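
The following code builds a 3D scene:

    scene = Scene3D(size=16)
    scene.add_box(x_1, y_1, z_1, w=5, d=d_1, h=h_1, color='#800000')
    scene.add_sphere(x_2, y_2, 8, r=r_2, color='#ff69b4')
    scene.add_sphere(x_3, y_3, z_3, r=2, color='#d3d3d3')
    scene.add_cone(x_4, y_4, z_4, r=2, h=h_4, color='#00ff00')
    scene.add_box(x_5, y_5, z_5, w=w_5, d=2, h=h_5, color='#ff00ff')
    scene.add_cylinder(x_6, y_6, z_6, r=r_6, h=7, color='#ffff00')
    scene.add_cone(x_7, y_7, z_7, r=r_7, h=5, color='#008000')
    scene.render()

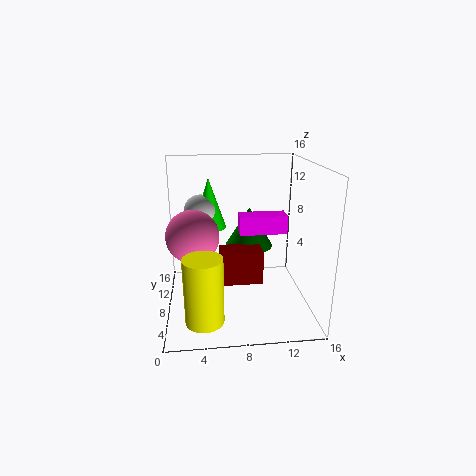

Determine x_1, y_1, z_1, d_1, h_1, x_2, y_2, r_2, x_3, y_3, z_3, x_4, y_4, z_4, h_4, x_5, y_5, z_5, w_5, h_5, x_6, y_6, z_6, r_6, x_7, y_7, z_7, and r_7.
x_1 = 6
y_1 = 8
z_1 = 2
d_1 = 3
h_1 = 4
x_2 = 3
y_2 = 9
r_2 = 3
x_3 = 4
y_3 = 12
z_3 = 10
x_4 = 5
y_4 = 12
z_4 = 8
h_4 = 6
x_5 = 8
y_5 = 6
z_5 = 9
w_5 = 5
h_5 = 2
x_6 = 4
y_6 = 3
z_6 = 1
r_6 = 2
x_7 = 10
y_7 = 13
z_7 = 5
r_7 = 3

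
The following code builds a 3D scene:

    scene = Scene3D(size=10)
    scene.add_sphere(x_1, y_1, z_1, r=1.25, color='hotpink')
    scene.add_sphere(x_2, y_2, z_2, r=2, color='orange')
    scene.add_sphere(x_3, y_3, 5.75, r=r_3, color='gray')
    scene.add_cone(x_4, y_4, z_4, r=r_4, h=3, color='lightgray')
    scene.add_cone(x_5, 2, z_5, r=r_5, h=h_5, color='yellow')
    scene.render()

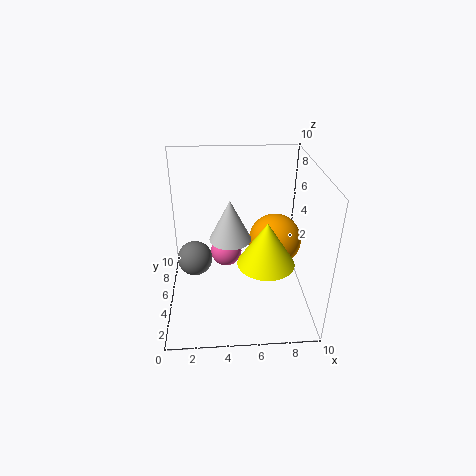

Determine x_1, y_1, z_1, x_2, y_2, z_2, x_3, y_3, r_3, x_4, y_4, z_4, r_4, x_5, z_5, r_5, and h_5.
x_1 = 4.25
y_1 = 8
z_1 = 2
x_2 = 8
y_2 = 7
z_2 = 3.5
x_3 = 2.25
y_3 = 1.75
r_3 = 1
x_4 = 4.5
y_4 = 5.75
z_4 = 4.5
r_4 = 1.5
x_5 = 6.5
z_5 = 5
r_5 = 1.75
h_5 = 2.75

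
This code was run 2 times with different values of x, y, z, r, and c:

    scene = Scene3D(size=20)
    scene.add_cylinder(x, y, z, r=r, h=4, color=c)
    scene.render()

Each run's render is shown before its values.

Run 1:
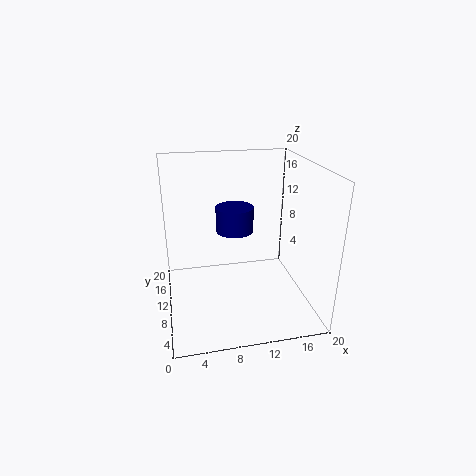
x = 11, y = 17, z = 8, r = 3, c = 'navy'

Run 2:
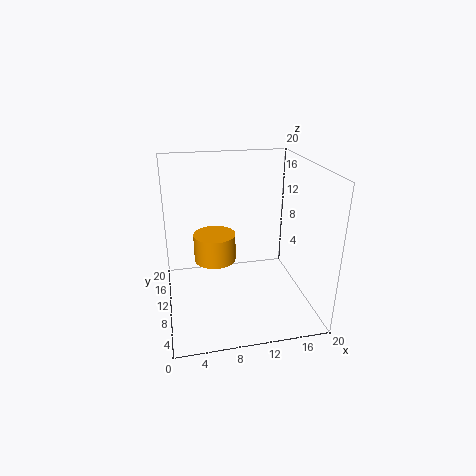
x = 7, y = 12, z = 6, r = 3, c = 'orange'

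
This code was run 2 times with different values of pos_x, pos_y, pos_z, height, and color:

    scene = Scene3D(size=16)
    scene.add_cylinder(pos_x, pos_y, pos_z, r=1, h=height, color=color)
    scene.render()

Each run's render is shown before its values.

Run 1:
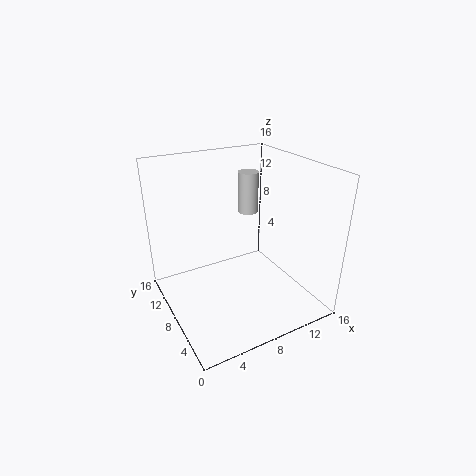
pos_x = 8
pos_y = 6
pos_z = 12
height = 4
color = 'lightgray'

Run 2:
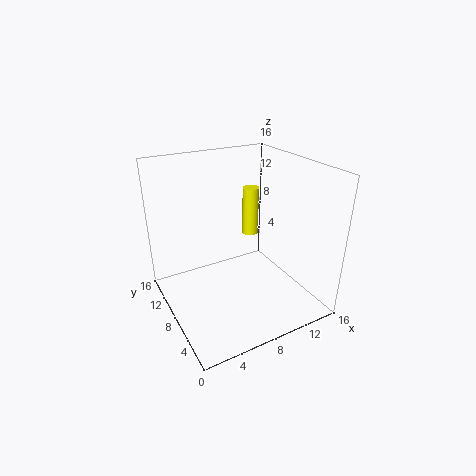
pos_x = 12
pos_y = 12
pos_z = 6
height = 6
color = 'yellow'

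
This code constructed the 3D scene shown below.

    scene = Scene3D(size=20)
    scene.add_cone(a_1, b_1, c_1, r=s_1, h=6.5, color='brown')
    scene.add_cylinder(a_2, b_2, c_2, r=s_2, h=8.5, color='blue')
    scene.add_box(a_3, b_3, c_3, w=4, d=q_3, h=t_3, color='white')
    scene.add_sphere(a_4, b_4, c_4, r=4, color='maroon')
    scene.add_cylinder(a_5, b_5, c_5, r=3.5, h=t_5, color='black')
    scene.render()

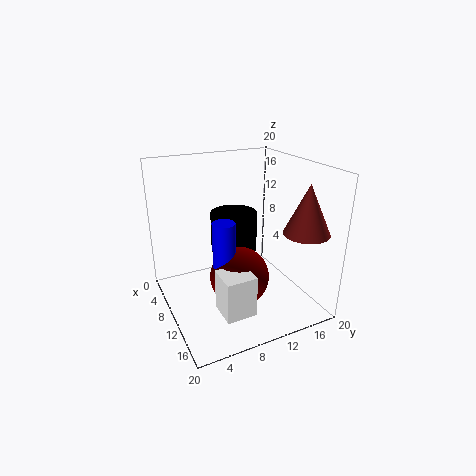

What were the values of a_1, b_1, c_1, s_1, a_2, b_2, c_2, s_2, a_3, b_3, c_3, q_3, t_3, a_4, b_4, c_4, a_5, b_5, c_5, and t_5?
a_1 = 16.5, b_1 = 16.5, c_1 = 12, s_1 = 3, a_2 = 12, b_2 = 7, c_2 = 5, s_2 = 1.5, a_3 = 13.5, b_3 = 5, c_3 = 2.5, q_3 = 4, t_3 = 5.5, a_4 = 12.5, b_4 = 9, c_4 = 5.5, a_5 = 5.5, b_5 = 11.5, c_5 = 6, t_5 = 6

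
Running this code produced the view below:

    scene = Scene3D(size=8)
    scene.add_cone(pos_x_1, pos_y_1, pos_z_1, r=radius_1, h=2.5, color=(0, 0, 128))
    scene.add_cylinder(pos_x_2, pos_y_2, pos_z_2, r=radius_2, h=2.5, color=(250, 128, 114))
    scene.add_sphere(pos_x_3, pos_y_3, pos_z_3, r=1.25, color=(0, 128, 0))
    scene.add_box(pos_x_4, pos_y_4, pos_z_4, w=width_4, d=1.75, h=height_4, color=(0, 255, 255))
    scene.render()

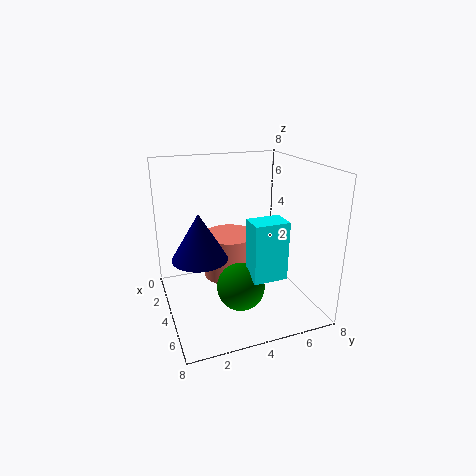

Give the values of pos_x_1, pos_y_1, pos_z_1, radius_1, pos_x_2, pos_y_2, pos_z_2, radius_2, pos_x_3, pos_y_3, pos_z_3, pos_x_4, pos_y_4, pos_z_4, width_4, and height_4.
pos_x_1 = 4.25, pos_y_1 = 1.75, pos_z_1 = 3.25, radius_1 = 1.5, pos_x_2 = 3.25, pos_y_2 = 3.75, pos_z_2 = 1.5, radius_2 = 1.5, pos_x_3 = 5.75, pos_y_3 = 3.5, pos_z_3 = 2, pos_x_4 = 5.75, pos_y_4 = 3.75, pos_z_4 = 2.75, width_4 = 1.25, height_4 = 3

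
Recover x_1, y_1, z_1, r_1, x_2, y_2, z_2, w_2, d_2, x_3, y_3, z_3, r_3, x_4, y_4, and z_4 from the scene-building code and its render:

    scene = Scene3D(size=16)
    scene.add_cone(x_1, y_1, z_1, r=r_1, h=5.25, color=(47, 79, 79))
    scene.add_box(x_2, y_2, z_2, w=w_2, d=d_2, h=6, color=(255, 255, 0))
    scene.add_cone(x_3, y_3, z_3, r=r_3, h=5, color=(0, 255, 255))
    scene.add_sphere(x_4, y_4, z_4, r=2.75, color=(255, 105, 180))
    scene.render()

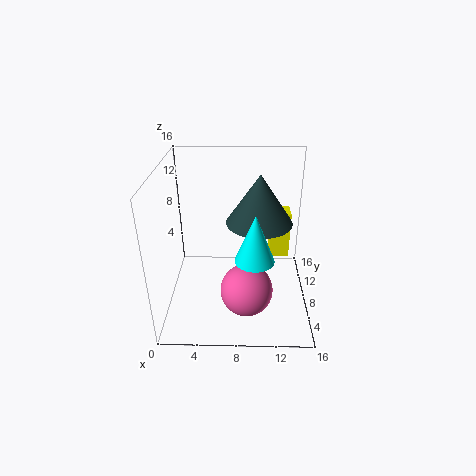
x_1 = 10.25; y_1 = 7.5; z_1 = 10.25; r_1 = 3.5; x_2 = 12; y_2 = 12.75; z_2 = 2.5; w_2 = 2.5; d_2 = 2.75; x_3 = 9.75; y_3 = 4; z_3 = 7.75; r_3 = 2; x_4 = 9; y_4 = 4; z_4 = 4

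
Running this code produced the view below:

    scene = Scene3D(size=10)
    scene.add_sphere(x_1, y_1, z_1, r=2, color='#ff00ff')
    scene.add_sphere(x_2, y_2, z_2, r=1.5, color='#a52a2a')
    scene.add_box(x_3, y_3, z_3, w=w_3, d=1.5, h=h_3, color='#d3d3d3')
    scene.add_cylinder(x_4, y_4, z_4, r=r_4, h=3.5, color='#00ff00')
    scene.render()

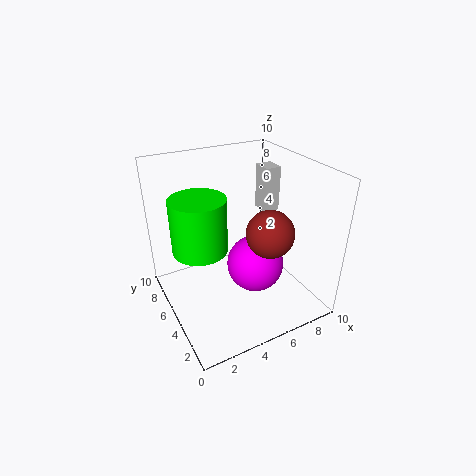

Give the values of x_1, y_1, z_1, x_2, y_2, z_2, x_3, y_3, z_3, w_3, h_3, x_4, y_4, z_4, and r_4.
x_1 = 6, y_1 = 4.25, z_1 = 3, x_2 = 5.75, y_2 = 2.25, z_2 = 6.5, x_3 = 8.5, y_3 = 7, z_3 = 5.25, w_3 = 1.25, h_3 = 3.5, x_4 = 2, y_4 = 4.5, z_4 = 5.25, r_4 = 1.75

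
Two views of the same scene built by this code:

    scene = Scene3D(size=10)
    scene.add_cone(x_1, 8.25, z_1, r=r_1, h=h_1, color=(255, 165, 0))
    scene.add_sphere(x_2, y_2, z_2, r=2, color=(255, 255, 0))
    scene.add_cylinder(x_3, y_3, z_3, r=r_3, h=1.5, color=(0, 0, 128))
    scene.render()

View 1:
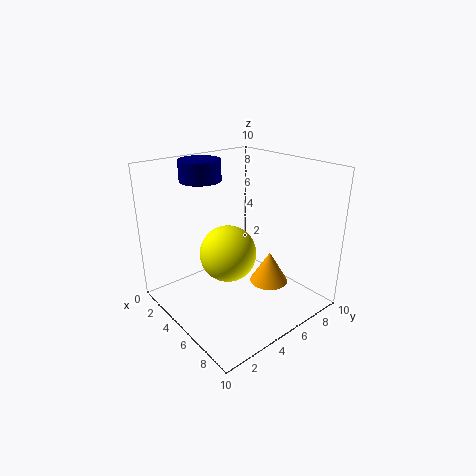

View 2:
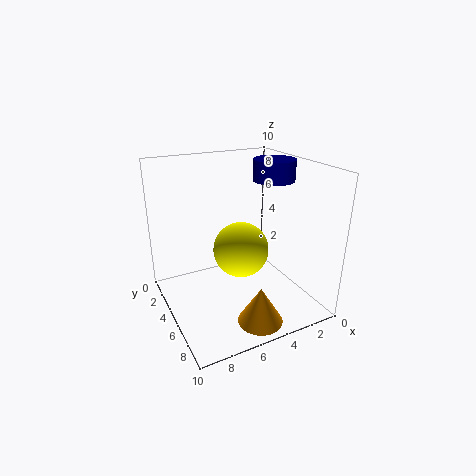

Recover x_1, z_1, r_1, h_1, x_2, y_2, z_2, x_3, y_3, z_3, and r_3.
x_1 = 5, z_1 = 0.25, r_1 = 1.5, h_1 = 2.5, x_2 = 4.5, y_2 = 4.5, z_2 = 3.75, x_3 = 1.75, y_3 = 4.25, z_3 = 8.5, r_3 = 1.5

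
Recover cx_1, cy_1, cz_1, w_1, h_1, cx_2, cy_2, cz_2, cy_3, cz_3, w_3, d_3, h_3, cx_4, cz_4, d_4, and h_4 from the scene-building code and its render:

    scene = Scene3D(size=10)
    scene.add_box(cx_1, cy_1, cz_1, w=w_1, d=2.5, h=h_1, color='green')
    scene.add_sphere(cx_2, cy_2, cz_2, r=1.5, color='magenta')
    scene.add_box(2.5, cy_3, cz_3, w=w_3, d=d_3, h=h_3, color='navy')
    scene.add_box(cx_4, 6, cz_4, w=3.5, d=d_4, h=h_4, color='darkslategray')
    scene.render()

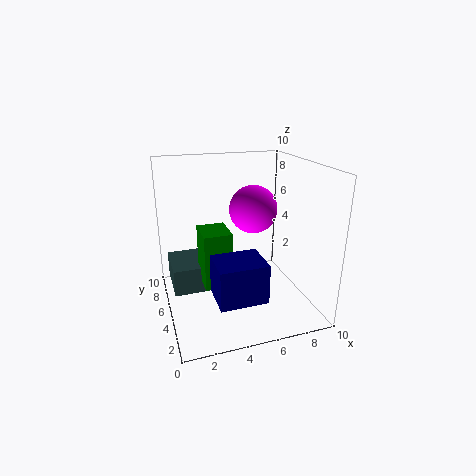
cx_1 = 2.5, cy_1 = 4.5, cz_1 = 1.5, w_1 = 2, h_1 = 4, cx_2 = 5.5, cy_2 = 3.5, cz_2 = 7.5, cy_3 = 0.5, cz_3 = 2.5, w_3 = 3, d_3 = 2.5, h_3 = 2.5, cx_4 = 0.5, cz_4 = 0.5, d_4 = 3.5, h_4 = 2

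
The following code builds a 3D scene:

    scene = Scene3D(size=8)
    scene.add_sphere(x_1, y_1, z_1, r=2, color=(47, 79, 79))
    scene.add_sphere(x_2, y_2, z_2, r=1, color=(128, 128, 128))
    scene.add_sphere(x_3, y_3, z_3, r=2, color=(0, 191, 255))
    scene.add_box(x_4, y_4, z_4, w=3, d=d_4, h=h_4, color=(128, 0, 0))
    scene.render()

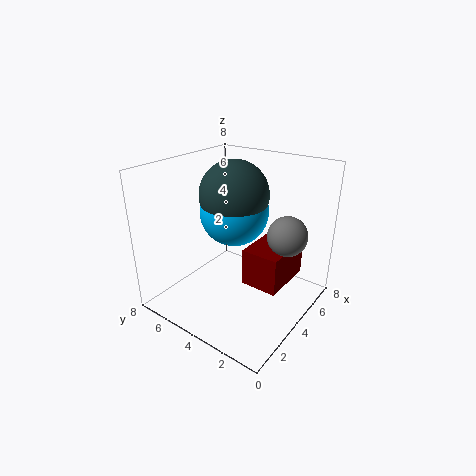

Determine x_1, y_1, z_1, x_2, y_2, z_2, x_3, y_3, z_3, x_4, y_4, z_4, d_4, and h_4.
x_1 = 5; y_1 = 5; z_1 = 6; x_2 = 4; y_2 = 1; z_2 = 5; x_3 = 5; y_3 = 5; z_3 = 5; x_4 = 3; y_4 = 1; z_4 = 2; d_4 = 2; h_4 = 2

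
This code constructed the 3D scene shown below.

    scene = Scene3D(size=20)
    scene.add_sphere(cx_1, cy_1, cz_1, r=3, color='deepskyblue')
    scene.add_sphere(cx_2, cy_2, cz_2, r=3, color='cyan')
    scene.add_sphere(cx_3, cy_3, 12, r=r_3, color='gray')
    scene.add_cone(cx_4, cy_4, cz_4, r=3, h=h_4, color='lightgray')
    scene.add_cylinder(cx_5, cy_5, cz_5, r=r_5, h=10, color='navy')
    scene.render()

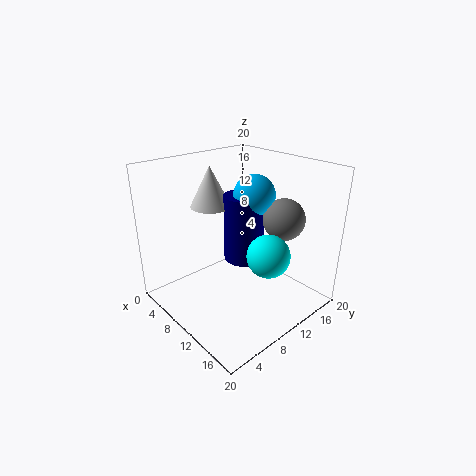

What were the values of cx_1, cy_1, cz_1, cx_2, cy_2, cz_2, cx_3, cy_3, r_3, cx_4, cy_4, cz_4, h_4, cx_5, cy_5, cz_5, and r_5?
cx_1 = 9
cy_1 = 14
cz_1 = 15
cx_2 = 14
cy_2 = 12
cz_2 = 8
cx_3 = 13
cy_3 = 16
r_3 = 3
cx_4 = 4
cy_4 = 10
cz_4 = 13
h_4 = 6
cx_5 = 8
cy_5 = 13
cz_5 = 5
r_5 = 3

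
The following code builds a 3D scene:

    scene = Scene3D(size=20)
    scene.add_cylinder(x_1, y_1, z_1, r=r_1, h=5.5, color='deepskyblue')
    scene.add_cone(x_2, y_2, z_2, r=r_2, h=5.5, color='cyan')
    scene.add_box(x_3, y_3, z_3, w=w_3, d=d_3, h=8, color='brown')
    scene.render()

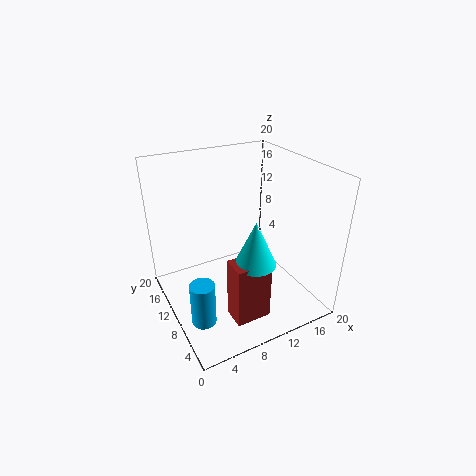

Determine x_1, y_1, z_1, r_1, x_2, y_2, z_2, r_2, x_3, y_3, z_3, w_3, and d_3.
x_1 = 2, y_1 = 4, z_1 = 3.5, r_1 = 1.5, x_2 = 8.5, y_2 = 3, z_2 = 10.5, r_2 = 2.5, x_3 = 5.5, y_3 = 1.5, z_3 = 3, w_3 = 4.5, d_3 = 3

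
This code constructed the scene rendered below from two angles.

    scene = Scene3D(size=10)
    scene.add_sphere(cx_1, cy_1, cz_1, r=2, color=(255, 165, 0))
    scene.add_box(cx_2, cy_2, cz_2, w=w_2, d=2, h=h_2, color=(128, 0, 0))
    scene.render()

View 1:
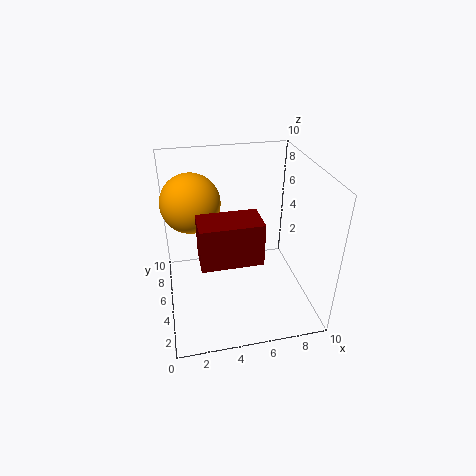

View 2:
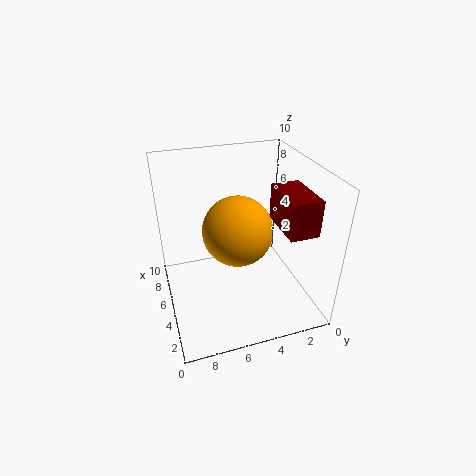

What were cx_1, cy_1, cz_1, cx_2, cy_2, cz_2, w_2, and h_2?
cx_1 = 2; cy_1 = 6; cz_1 = 7.5; cx_2 = 2; cy_2 = 0.5; cz_2 = 6; w_2 = 3.5; h_2 = 2.5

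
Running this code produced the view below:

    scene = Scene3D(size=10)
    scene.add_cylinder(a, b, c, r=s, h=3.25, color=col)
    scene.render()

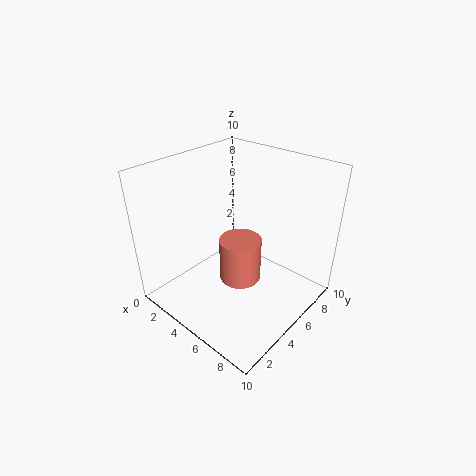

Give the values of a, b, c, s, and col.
a = 5, b = 5.25, c = 1.5, s = 1.5, col = 'salmon'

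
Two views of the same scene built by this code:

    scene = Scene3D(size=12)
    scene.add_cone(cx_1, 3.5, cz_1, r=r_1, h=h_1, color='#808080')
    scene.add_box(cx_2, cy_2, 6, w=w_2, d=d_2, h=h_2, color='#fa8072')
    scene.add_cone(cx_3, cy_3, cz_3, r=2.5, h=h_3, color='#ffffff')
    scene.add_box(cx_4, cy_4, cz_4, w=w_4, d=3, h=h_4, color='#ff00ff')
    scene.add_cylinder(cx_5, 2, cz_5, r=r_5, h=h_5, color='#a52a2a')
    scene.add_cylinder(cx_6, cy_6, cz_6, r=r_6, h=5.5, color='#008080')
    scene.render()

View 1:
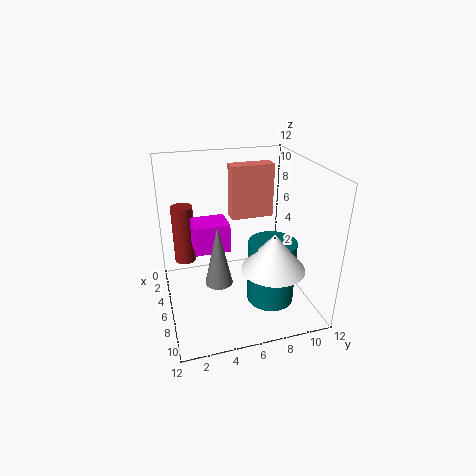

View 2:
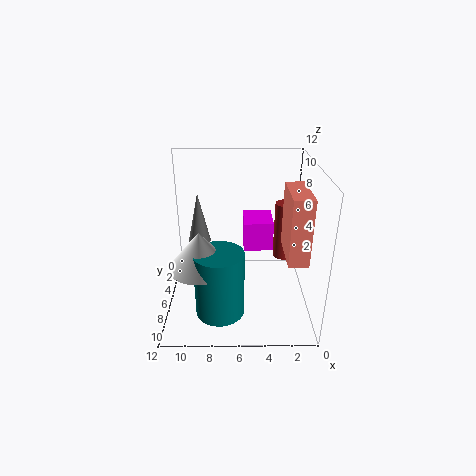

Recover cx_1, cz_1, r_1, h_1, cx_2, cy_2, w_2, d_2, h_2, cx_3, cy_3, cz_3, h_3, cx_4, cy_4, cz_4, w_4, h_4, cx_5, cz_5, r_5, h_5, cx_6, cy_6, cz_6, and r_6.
cx_1 = 9.5; cz_1 = 4.5; r_1 = 1; h_1 = 4.5; cx_2 = 1; cy_2 = 6.5; w_2 = 1.5; d_2 = 4; h_2 = 5; cx_3 = 9; cy_3 = 8; cz_3 = 4.5; h_3 = 3; cx_4 = 3; cy_4 = 2.5; cz_4 = 4.5; w_4 = 2.5; h_4 = 2.5; cx_5 = 1.5; cz_5 = 2; r_5 = 1; h_5 = 5.5; cx_6 = 7.5; cy_6 = 8.5; cz_6 = 0.5; r_6 = 2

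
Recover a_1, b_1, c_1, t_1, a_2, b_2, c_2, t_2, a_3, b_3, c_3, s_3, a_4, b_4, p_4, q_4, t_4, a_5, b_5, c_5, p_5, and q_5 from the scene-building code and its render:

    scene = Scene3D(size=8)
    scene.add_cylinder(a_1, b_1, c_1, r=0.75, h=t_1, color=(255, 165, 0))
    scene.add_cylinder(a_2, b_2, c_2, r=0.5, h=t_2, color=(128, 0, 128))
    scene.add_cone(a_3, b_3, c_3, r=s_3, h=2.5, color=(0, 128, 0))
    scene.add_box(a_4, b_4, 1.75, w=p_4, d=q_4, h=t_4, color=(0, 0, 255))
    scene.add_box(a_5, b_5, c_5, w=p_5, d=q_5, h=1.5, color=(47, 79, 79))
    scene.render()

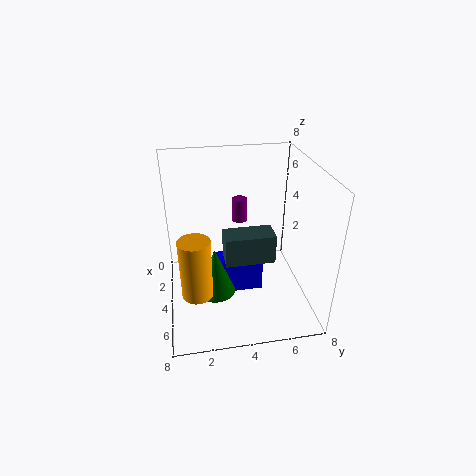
a_1 = 6.75; b_1 = 1.5; c_1 = 2.75; t_1 = 3; a_2 = 0.5; b_2 = 4.75; c_2 = 3.25; t_2 = 1.5; a_3 = 5.75; b_3 = 2.5; c_3 = 2; s_3 = 1; a_4 = 4.75; b_4 = 2.5; p_4 = 1; q_4 = 2.5; t_4 = 2; a_5 = 5; b_5 = 3; c_5 = 3.75; p_5 = 1.25; q_5 = 2.5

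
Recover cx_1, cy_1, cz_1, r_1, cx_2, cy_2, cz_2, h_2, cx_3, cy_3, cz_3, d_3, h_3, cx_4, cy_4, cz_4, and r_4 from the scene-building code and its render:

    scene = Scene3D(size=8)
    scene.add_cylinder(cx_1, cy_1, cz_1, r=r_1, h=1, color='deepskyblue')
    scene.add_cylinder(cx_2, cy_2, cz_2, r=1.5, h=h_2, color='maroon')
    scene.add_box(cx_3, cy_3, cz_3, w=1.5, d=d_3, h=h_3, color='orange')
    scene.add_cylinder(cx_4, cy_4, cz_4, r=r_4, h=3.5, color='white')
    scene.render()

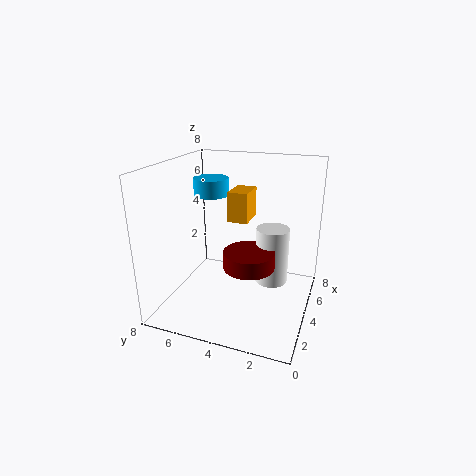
cx_1 = 5; cy_1 = 6; cz_1 = 6; r_1 = 1; cx_2 = 4.5; cy_2 = 3.5; cz_2 = 2; h_2 = 1; cx_3 = 2.5; cy_3 = 3; cz_3 = 5.5; d_3 = 1; h_3 = 1.5; cx_4 = 6; cy_4 = 2.5; cz_4 = 0.5; r_4 = 1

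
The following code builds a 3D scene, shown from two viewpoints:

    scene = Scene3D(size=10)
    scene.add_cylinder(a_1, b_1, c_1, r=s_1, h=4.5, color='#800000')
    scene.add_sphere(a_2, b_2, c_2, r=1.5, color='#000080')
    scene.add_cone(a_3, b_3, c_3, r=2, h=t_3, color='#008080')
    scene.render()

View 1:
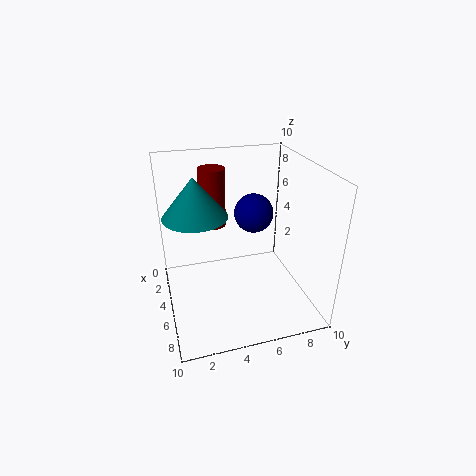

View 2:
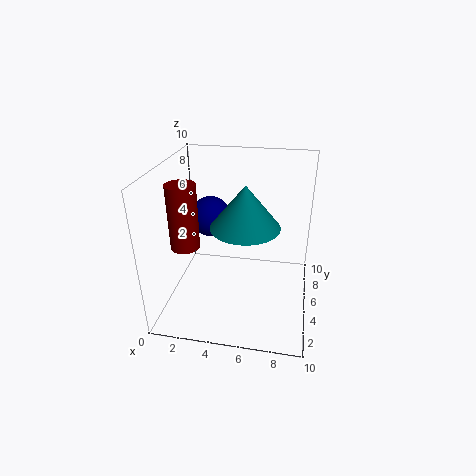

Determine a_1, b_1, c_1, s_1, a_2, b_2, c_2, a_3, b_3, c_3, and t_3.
a_1 = 1.5; b_1 = 4; c_1 = 4.5; s_1 = 1; a_2 = 2.5; b_2 = 7; c_2 = 5.5; a_3 = 6; b_3 = 2; c_3 = 7.5; t_3 = 2.5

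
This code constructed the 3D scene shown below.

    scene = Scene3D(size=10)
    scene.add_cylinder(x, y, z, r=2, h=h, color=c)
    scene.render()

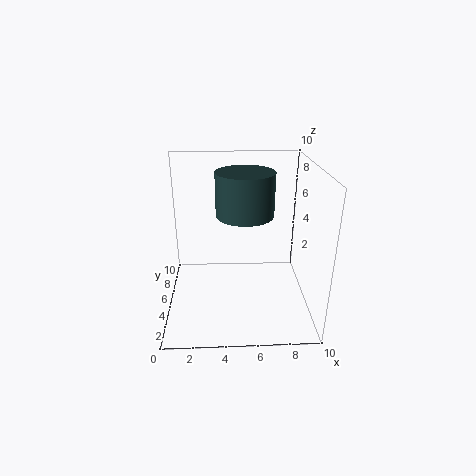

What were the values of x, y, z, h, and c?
x = 5.5; y = 5.5; z = 6.5; h = 3; c = 'darkslategray'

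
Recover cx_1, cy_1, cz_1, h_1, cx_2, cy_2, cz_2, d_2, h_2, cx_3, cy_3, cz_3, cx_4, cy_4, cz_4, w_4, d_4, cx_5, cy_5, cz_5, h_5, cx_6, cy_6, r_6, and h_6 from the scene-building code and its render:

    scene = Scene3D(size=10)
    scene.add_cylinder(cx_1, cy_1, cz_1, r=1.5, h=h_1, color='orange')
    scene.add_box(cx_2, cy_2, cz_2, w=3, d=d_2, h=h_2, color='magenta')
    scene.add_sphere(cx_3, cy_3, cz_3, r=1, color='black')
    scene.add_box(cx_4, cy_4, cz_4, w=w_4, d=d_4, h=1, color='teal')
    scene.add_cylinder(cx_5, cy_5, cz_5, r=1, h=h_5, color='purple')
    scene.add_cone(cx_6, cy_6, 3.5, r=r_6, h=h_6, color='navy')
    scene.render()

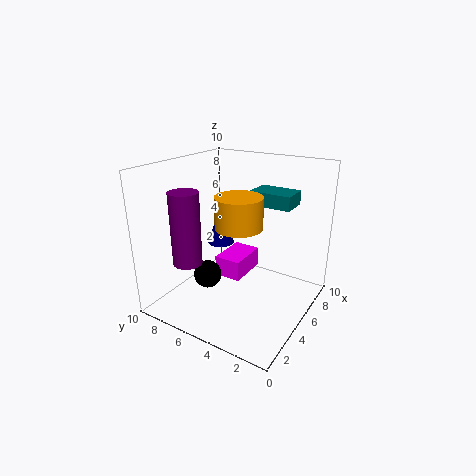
cx_1 = 3.5; cy_1 = 4; cz_1 = 6.5; h_1 = 2; cx_2 = 5; cy_2 = 5; cz_2 = 1.5; d_2 = 2; h_2 = 1.5; cx_3 = 4; cy_3 = 7; cz_3 = 2; cx_4 = 6.5; cy_4 = 2; cz_4 = 7; w_4 = 2; d_4 = 3; cx_5 = 2.5; cy_5 = 7.5; cz_5 = 3.5; h_5 = 5; cx_6 = 6.5; cy_6 = 7.5; r_6 = 1; h_6 = 3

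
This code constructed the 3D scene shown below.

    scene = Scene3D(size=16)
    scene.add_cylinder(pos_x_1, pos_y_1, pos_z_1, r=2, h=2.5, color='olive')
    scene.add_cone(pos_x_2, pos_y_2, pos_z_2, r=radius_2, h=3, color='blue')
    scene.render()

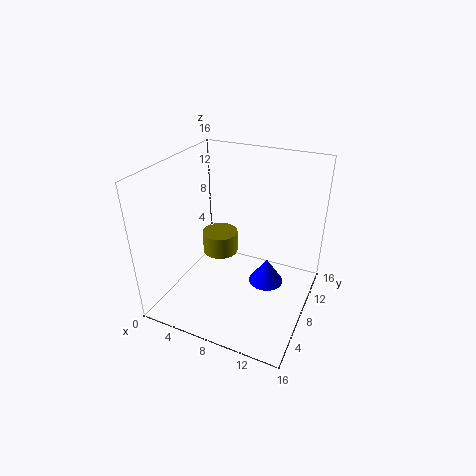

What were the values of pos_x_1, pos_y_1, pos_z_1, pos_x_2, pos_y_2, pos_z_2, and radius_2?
pos_x_1 = 5.5
pos_y_1 = 8.5
pos_z_1 = 5.5
pos_x_2 = 11
pos_y_2 = 9.5
pos_z_2 = 2
radius_2 = 2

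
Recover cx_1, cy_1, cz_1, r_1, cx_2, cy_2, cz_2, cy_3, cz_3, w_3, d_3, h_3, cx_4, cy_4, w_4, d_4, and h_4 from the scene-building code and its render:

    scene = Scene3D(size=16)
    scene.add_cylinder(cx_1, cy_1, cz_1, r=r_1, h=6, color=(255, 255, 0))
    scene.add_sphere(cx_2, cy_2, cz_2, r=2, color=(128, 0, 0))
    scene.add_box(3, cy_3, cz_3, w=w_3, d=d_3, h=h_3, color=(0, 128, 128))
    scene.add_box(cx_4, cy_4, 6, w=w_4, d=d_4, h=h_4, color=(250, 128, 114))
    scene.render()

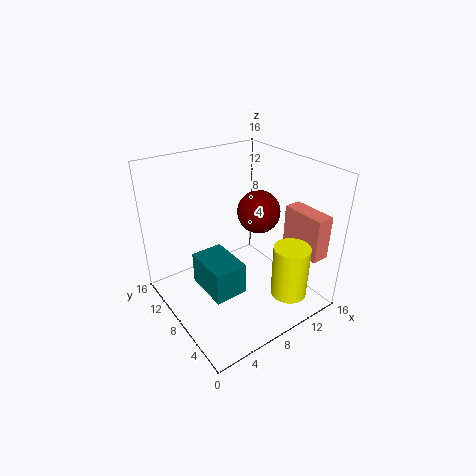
cx_1 = 11.5
cy_1 = 3
cz_1 = 2
r_1 = 2
cx_2 = 7.5
cy_2 = 4
cz_2 = 13
cy_3 = 4.5
cz_3 = 3.5
w_3 = 3.5
d_3 = 5
h_3 = 3.5
cx_4 = 13.5
cy_4 = 1.5
w_4 = 2
d_4 = 5
h_4 = 5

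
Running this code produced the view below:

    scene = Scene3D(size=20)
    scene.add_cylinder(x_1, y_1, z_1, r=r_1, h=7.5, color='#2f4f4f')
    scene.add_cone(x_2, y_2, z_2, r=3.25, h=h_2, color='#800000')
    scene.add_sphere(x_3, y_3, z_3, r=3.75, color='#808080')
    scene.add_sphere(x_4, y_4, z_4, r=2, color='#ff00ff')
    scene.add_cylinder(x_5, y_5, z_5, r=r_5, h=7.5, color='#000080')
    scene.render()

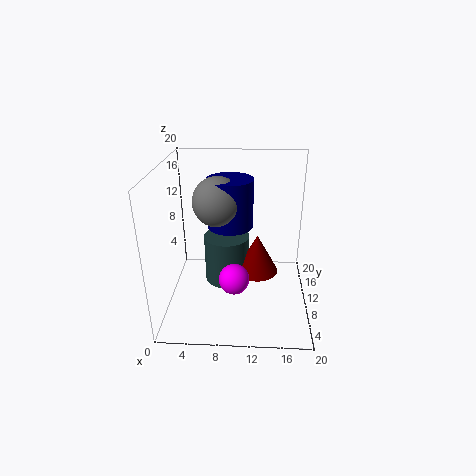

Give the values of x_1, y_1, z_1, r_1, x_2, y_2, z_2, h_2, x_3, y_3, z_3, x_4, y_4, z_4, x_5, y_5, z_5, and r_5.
x_1 = 8, y_1 = 14.5, z_1 = 0.5, r_1 = 3.5, x_2 = 12.75, y_2 = 13.25, z_2 = 2.75, h_2 = 6, x_3 = 6.75, y_3 = 14.5, z_3 = 13.5, x_4 = 9.75, y_4 = 5.5, z_4 = 6.25, x_5 = 8.5, y_5 = 15.5, z_5 = 9.25, r_5 = 3.5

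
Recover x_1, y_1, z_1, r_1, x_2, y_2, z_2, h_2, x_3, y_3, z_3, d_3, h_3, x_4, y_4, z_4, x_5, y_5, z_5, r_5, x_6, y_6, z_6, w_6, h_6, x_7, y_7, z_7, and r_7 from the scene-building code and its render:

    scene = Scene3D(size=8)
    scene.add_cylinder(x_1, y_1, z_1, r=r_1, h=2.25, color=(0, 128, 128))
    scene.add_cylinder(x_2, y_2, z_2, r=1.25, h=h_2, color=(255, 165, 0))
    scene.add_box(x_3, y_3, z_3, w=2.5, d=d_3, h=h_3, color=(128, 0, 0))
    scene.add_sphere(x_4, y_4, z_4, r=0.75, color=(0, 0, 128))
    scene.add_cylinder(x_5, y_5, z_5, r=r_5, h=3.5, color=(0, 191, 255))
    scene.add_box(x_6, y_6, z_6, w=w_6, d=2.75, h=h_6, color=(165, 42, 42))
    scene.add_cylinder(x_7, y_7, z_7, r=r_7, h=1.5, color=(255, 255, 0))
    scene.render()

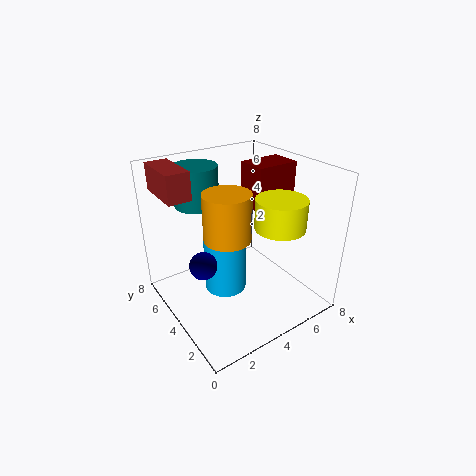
x_1 = 2.75, y_1 = 6.25, z_1 = 5.5, r_1 = 1.25, x_2 = 3, y_2 = 3.5, z_2 = 4.5, h_2 = 2.5, x_3 = 5.25, y_3 = 3.75, z_3 = 5.25, d_3 = 1.75, h_3 = 2.5, x_4 = 1.75, y_4 = 4, z_4 = 3, x_5 = 3.75, y_5 = 5, z_5 = 0.25, r_5 = 1.25, x_6 = 0.5, y_6 = 4.75, z_6 = 6.5, w_6 = 1.25, h_6 = 1.5, x_7 = 4.75, y_7 = 1.5, z_7 = 5.5, r_7 = 1.25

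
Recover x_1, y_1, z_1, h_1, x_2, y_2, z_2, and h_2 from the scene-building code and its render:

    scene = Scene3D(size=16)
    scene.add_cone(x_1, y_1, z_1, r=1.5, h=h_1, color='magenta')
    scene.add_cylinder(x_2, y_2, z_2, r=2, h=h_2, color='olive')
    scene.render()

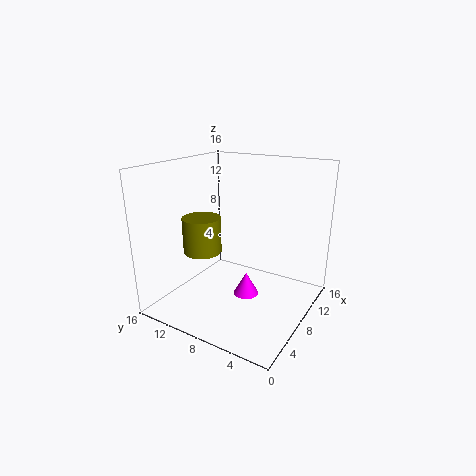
x_1 = 9.5
y_1 = 7.75
z_1 = 0.25
h_1 = 2.75
x_2 = 4.5
y_2 = 10.25
z_2 = 7.25
h_2 = 3.75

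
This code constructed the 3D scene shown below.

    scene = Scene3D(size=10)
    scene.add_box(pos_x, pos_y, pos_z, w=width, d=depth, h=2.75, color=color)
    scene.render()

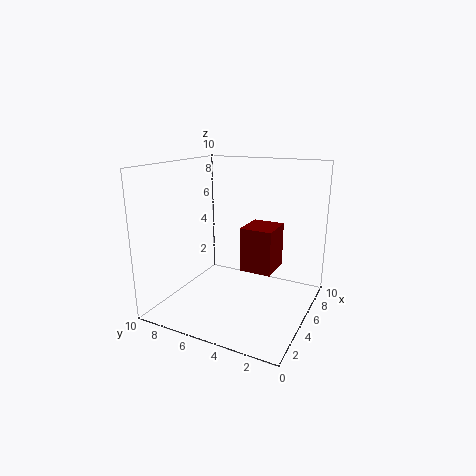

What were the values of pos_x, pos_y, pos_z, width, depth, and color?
pos_x = 2.75
pos_y = 1.75
pos_z = 3.75
width = 2.25
depth = 2
color = 'maroon'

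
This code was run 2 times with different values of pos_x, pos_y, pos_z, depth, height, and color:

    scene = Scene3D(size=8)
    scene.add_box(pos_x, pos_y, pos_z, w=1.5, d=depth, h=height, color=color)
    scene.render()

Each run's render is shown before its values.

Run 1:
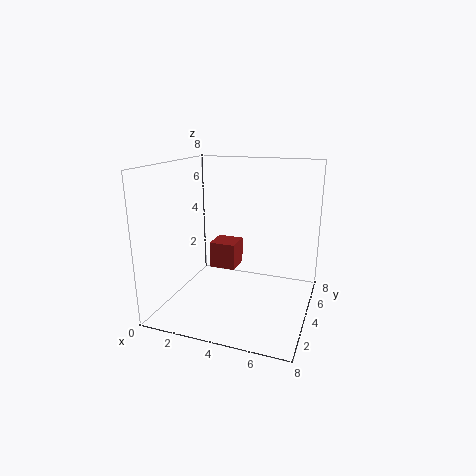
pos_x = 2.25, pos_y = 4, pos_z = 2, depth = 1.5, height = 1.5, color = 'brown'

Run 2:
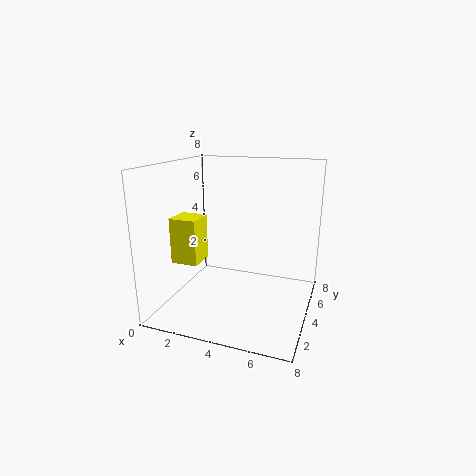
pos_x = 0.75, pos_y = 2.25, pos_z = 2.75, depth = 1.5, height = 2.5, color = 'yellow'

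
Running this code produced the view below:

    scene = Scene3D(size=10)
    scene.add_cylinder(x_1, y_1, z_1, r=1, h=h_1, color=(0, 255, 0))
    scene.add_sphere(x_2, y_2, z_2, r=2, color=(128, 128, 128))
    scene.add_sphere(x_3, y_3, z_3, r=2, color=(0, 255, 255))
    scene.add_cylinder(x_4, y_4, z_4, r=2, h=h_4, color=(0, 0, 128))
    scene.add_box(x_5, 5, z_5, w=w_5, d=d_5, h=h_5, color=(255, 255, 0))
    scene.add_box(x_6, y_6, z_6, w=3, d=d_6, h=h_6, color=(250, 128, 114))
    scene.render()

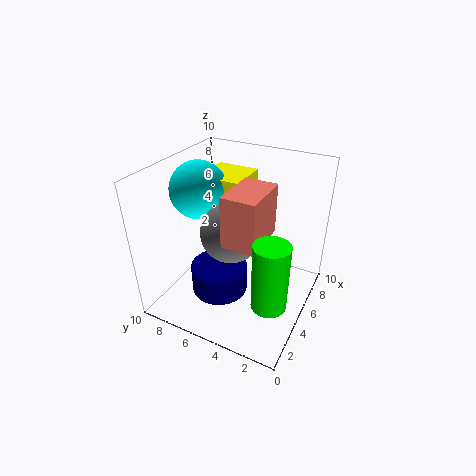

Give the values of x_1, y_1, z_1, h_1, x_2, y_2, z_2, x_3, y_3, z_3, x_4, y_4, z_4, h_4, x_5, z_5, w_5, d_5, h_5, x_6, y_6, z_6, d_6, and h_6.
x_1 = 1
y_1 = 1
z_1 = 4
h_1 = 4
x_2 = 4
y_2 = 5
z_2 = 6
x_3 = 5
y_3 = 8
z_3 = 8
x_4 = 4
y_4 = 6
z_4 = 1
h_4 = 2
x_5 = 5
z_5 = 8
w_5 = 3
d_5 = 3
h_5 = 1
x_6 = 1
y_6 = 2
z_6 = 7
d_6 = 2
h_6 = 3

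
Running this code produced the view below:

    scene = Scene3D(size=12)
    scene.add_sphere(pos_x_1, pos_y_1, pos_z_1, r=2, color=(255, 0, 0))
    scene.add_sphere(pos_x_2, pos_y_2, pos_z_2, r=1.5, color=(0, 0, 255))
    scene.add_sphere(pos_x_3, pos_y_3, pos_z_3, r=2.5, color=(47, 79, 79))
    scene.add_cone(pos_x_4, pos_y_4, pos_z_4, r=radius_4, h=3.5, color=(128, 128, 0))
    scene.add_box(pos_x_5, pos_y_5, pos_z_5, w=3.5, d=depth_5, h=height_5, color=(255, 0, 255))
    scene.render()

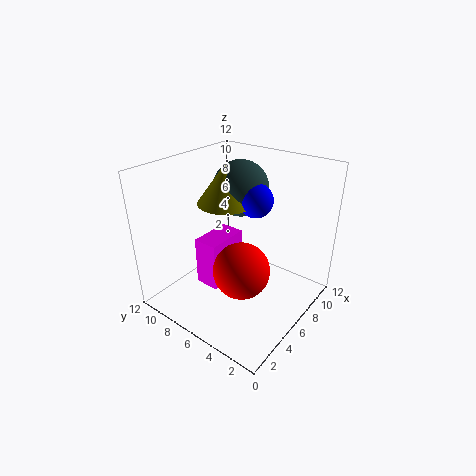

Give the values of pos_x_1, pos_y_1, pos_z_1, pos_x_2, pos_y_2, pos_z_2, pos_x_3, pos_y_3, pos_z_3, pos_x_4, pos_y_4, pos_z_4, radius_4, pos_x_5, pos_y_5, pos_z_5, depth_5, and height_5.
pos_x_1 = 2.5, pos_y_1 = 3, pos_z_1 = 6, pos_x_2 = 8.5, pos_y_2 = 6, pos_z_2 = 8.5, pos_x_3 = 9, pos_y_3 = 8, pos_z_3 = 9, pos_x_4 = 7.5, pos_y_4 = 8.5, pos_z_4 = 8, radius_4 = 2.5, pos_x_5 = 3, pos_y_5 = 6, pos_z_5 = 2.5, depth_5 = 2, height_5 = 4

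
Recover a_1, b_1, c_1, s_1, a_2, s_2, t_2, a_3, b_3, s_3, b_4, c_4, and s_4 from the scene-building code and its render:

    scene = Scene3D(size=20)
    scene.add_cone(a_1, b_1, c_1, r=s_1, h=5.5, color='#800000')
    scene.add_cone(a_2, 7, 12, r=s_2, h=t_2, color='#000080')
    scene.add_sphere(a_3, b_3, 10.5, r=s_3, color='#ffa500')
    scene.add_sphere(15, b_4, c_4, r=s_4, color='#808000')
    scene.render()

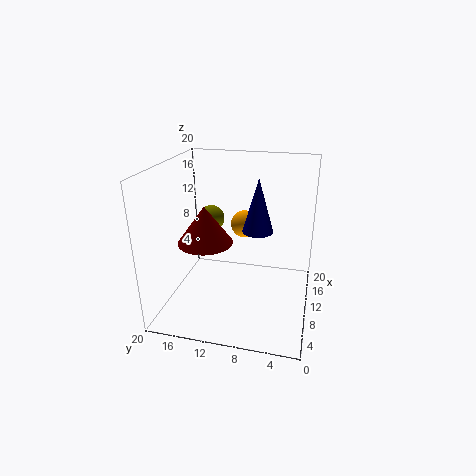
a_1 = 10.5; b_1 = 15; c_1 = 8.5; s_1 = 4; a_2 = 8.5; s_2 = 2; t_2 = 7; a_3 = 14; b_3 = 10; s_3 = 2; b_4 = 15.5; c_4 = 10.5; s_4 = 2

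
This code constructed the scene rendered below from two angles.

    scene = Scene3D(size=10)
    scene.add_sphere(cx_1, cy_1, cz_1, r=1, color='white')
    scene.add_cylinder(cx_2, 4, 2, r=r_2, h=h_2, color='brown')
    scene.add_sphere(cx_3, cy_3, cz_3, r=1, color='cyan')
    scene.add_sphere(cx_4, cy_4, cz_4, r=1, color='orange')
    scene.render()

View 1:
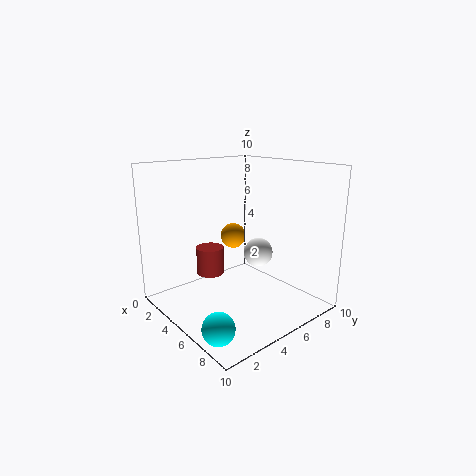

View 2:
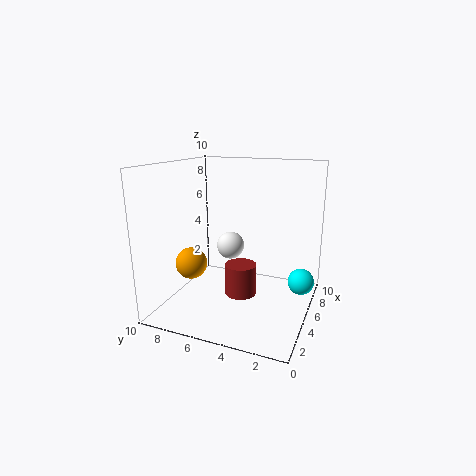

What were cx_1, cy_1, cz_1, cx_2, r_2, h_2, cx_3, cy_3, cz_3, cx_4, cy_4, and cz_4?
cx_1 = 6; cy_1 = 6; cz_1 = 4; cx_2 = 3; r_2 = 1; h_2 = 2; cx_3 = 8; cy_3 = 1; cz_3 = 1; cx_4 = 2; cy_4 = 7; cz_4 = 4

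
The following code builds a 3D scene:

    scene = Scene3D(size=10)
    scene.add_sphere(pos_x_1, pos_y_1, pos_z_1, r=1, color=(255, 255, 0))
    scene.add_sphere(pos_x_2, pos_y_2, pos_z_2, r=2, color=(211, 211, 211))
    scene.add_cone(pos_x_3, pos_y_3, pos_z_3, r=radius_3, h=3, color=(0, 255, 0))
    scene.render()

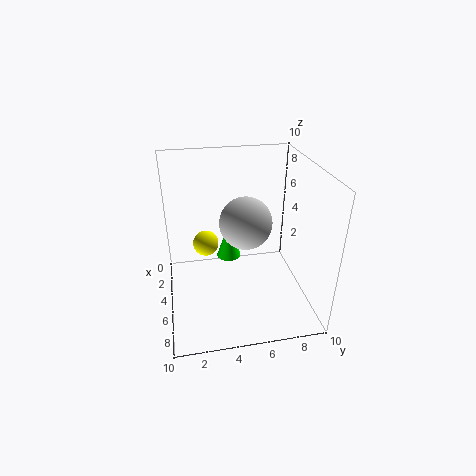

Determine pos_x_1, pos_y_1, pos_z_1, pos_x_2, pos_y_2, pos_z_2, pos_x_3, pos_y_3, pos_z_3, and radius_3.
pos_x_1 = 2, pos_y_1 = 3, pos_z_1 = 3, pos_x_2 = 3, pos_y_2 = 6, pos_z_2 = 5, pos_x_3 = 1, pos_y_3 = 5, pos_z_3 = 1, radius_3 = 1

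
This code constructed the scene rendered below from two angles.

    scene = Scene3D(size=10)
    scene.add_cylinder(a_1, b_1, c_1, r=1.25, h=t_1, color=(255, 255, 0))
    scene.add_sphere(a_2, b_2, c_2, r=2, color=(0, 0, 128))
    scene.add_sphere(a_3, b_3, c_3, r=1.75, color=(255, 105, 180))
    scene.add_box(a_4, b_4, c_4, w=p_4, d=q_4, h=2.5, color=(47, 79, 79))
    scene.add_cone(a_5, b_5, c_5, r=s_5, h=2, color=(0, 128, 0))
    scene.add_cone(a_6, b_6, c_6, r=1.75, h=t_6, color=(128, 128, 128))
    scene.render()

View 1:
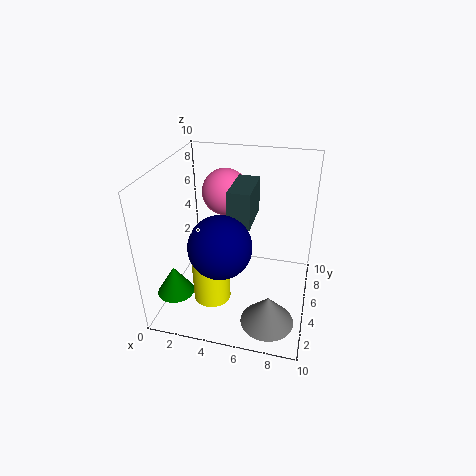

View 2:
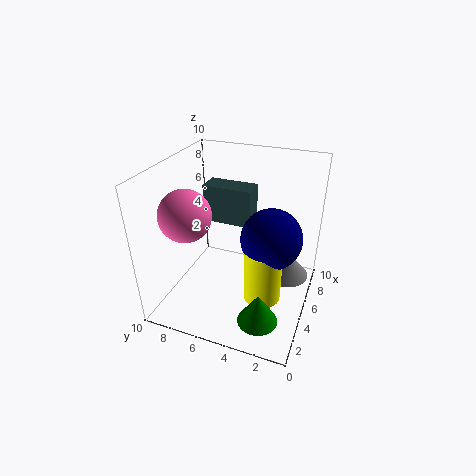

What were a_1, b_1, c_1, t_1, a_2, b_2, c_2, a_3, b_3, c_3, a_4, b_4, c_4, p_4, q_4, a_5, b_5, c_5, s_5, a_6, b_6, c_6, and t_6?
a_1 = 3.75; b_1 = 2.75; c_1 = 1.5; t_1 = 3.75; a_2 = 4.5; b_2 = 2.5; c_2 = 5.75; a_3 = 3.25; b_3 = 8; c_3 = 7; a_4 = 4.5; b_4 = 4; c_4 = 6.25; p_4 = 1.5; q_4 = 3.25; a_5 = 1.25; b_5 = 2.25; c_5 = 1.75; s_5 = 1.25; a_6 = 7.75; b_6 = 2; c_6 = 0.75; t_6 = 2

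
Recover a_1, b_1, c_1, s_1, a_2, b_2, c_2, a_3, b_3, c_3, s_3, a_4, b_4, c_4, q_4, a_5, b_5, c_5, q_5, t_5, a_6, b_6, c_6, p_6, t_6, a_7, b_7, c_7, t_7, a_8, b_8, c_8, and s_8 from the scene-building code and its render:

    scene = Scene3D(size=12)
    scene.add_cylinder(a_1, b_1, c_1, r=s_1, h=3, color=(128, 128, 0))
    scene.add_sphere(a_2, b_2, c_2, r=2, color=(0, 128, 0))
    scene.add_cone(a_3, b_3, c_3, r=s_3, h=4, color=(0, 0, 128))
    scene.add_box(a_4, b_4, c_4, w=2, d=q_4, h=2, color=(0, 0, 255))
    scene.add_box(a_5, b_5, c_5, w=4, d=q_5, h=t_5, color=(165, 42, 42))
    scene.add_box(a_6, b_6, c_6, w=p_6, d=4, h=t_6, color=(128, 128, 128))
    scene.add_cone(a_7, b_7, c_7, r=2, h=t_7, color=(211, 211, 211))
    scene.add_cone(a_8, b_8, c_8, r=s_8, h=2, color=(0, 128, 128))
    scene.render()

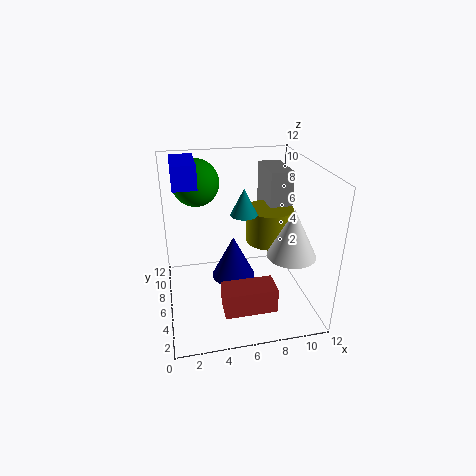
a_1 = 9
b_1 = 7
c_1 = 5
s_1 = 2
a_2 = 3
b_2 = 9
c_2 = 10
a_3 = 6
b_3 = 8
c_3 = 1
s_3 = 2
a_4 = 1
b_4 = 7
c_4 = 10
q_4 = 4
a_5 = 4
b_5 = 1
c_5 = 2
q_5 = 2
t_5 = 2
a_6 = 9
b_6 = 7
c_6 = 6
p_6 = 2
t_6 = 5
a_7 = 10
b_7 = 4
c_7 = 5
t_7 = 4
a_8 = 6
b_8 = 4
c_8 = 9
s_8 = 1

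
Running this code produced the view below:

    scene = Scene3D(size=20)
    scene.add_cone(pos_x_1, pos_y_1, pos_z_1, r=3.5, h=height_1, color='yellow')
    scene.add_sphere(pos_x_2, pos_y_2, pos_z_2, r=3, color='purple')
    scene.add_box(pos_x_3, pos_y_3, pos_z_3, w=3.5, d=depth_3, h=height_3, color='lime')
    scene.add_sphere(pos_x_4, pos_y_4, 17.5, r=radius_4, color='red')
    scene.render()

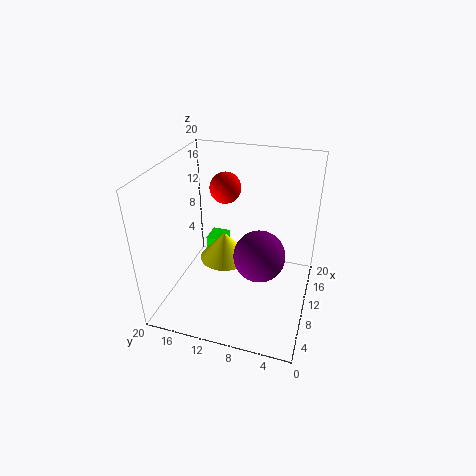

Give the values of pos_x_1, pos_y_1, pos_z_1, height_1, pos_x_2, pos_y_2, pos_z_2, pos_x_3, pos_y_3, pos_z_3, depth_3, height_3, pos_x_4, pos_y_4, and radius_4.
pos_x_1 = 10, pos_y_1 = 12, pos_z_1 = 6.5, height_1 = 4, pos_x_2 = 4, pos_y_2 = 5.5, pos_z_2 = 12, pos_x_3 = 16, pos_y_3 = 14.5, pos_z_3 = 1.5, depth_3 = 3, height_3 = 3.5, pos_x_4 = 9.5, pos_y_4 = 11.5, radius_4 = 2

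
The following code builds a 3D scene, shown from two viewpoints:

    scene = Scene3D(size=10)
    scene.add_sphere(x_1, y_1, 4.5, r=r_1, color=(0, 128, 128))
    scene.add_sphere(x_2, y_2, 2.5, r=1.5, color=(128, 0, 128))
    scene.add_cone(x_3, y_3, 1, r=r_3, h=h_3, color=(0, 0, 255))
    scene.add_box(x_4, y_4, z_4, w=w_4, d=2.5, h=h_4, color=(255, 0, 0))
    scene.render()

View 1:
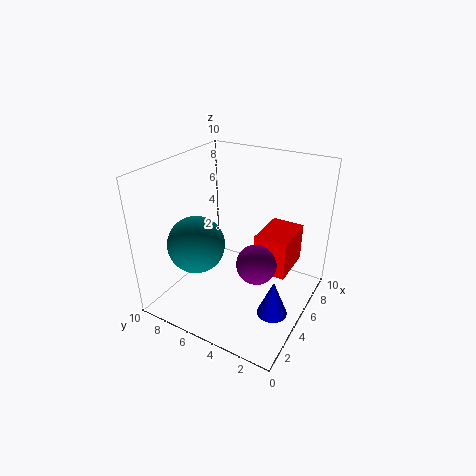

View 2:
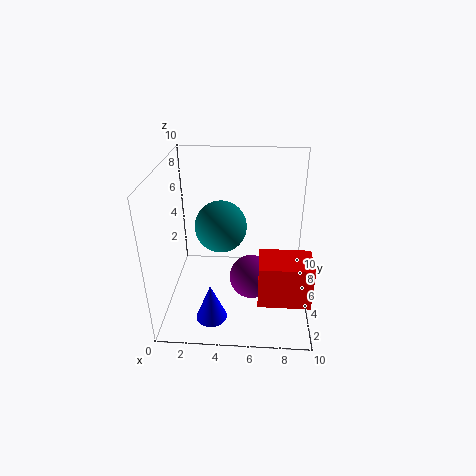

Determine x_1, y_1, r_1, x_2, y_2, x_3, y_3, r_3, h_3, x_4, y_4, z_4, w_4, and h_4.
x_1 = 3.5
y_1 = 7.5
r_1 = 2
x_2 = 6
y_2 = 4
x_3 = 3.5
y_3 = 1.5
r_3 = 1
h_3 = 2.5
x_4 = 6.5
y_4 = 2
z_4 = 1.5
w_4 = 3.5
h_4 = 3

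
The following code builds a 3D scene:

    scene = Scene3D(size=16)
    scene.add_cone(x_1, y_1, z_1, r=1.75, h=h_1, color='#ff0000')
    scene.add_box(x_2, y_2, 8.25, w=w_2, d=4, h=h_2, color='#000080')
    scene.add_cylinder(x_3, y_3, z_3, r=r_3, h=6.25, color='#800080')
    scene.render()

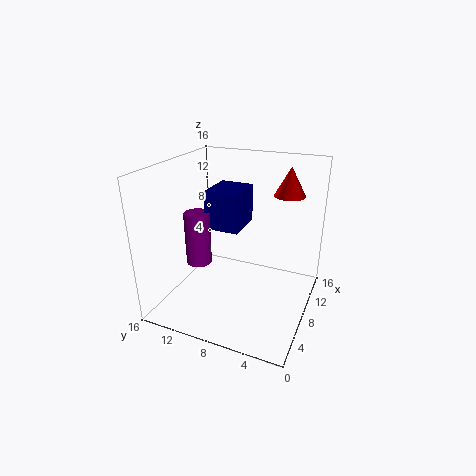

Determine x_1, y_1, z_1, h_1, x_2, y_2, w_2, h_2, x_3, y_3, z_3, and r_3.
x_1 = 12; y_1 = 3.5; z_1 = 12.25; h_1 = 3.25; x_2 = 8.25; y_2 = 8.25; w_2 = 4.75; h_2 = 4.5; x_3 = 7.75; y_3 = 13; z_3 = 4; r_3 = 1.5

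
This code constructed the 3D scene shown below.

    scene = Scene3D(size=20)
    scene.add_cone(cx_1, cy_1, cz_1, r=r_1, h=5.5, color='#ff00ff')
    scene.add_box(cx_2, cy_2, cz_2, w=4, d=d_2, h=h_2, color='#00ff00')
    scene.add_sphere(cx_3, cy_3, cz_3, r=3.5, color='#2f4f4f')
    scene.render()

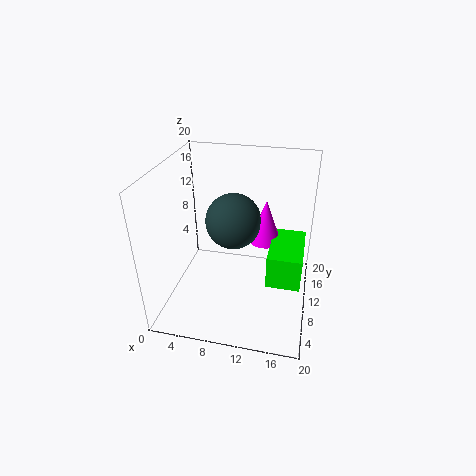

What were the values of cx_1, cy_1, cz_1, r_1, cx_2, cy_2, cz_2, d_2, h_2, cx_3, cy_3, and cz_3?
cx_1 = 14, cy_1 = 8, cz_1 = 11.5, r_1 = 2, cx_2 = 15, cy_2 = 2.5, cz_2 = 8.5, d_2 = 7, h_2 = 4, cx_3 = 10, cy_3 = 7.5, cz_3 = 14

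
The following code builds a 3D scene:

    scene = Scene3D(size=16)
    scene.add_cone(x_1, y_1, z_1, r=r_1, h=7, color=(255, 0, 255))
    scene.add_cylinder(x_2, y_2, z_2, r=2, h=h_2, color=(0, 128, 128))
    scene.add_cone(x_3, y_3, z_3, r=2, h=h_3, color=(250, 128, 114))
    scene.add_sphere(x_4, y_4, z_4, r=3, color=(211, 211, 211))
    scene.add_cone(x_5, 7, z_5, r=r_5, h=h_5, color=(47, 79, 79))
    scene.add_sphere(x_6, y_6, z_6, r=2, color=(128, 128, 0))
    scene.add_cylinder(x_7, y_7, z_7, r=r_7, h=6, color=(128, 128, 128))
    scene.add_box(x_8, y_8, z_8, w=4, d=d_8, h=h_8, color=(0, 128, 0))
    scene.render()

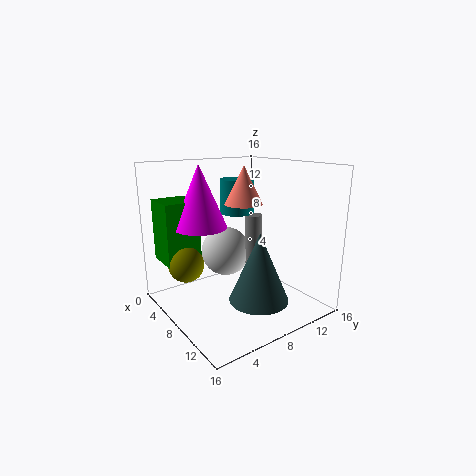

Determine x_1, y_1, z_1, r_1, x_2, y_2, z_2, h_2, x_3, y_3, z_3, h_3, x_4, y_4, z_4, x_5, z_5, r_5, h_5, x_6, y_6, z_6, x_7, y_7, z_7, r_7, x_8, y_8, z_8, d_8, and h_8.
x_1 = 5, y_1 = 5, z_1 = 9, r_1 = 3, x_2 = 5, y_2 = 10, z_2 = 10, h_2 = 4, x_3 = 9, y_3 = 8, z_3 = 12, h_3 = 4, x_4 = 4, y_4 = 9, z_4 = 5, x_5 = 13, z_5 = 3, r_5 = 3, h_5 = 7, x_6 = 5, y_6 = 3, z_6 = 5, x_7 = 7, y_7 = 11, z_7 = 4, r_7 = 1, x_8 = 1, y_8 = 1, z_8 = 5, d_8 = 4, h_8 = 7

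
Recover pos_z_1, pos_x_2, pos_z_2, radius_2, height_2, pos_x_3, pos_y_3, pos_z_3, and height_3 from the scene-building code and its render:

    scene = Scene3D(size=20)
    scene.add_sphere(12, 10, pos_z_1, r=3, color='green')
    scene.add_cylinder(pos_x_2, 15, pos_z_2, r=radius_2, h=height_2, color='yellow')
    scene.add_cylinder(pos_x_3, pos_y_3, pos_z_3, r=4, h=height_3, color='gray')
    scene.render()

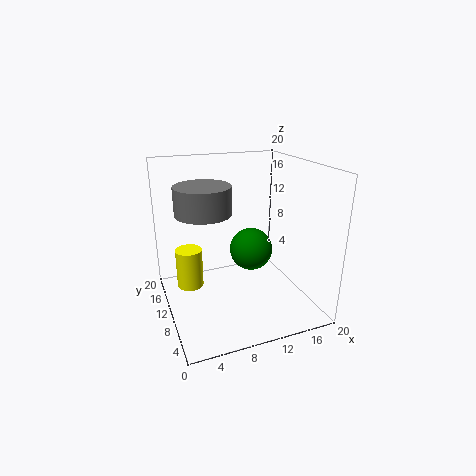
pos_z_1 = 8, pos_x_2 = 4, pos_z_2 = 1, radius_2 = 2, height_2 = 6, pos_x_3 = 6, pos_y_3 = 13, pos_z_3 = 13, height_3 = 4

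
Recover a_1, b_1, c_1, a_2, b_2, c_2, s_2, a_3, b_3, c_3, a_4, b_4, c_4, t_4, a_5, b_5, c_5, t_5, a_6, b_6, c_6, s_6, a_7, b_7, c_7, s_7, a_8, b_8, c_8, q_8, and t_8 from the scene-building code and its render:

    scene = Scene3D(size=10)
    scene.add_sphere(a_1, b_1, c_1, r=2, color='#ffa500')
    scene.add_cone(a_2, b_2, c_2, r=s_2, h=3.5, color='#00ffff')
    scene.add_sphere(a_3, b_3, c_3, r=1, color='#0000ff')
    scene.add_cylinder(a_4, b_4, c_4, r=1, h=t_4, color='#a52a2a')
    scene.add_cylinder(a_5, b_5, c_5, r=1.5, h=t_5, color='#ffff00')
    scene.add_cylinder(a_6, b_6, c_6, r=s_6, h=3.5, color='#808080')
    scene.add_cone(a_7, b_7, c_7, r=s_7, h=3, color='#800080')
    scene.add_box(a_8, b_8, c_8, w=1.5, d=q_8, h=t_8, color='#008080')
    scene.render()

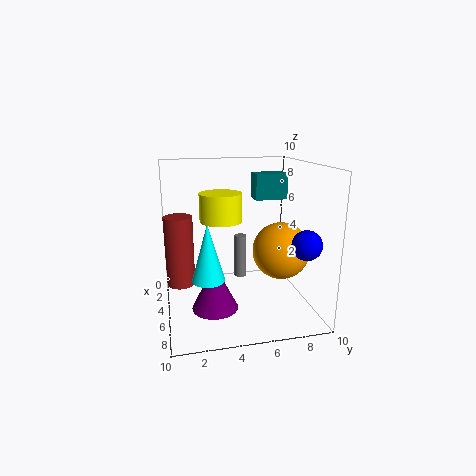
a_1 = 5.5; b_1 = 8; c_1 = 4; a_2 = 8; b_2 = 2.5; c_2 = 3.5; s_2 = 1; a_3 = 7.5; b_3 = 9; c_3 = 5; a_4 = 4; b_4 = 1; c_4 = 1.5; t_4 = 5; a_5 = 4; b_5 = 4; c_5 = 6; t_5 = 2; a_6 = 1.5; b_6 = 6; c_6 = 0.5; s_6 = 0.5; a_7 = 7; b_7 = 3; c_7 = 1; s_7 = 1.5; a_8 = 1; b_8 = 7; c_8 = 7; q_8 = 2.5; t_8 = 2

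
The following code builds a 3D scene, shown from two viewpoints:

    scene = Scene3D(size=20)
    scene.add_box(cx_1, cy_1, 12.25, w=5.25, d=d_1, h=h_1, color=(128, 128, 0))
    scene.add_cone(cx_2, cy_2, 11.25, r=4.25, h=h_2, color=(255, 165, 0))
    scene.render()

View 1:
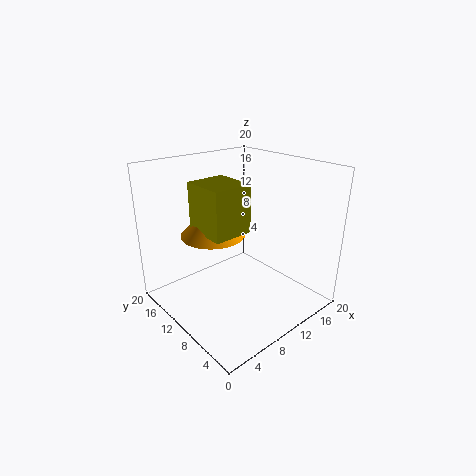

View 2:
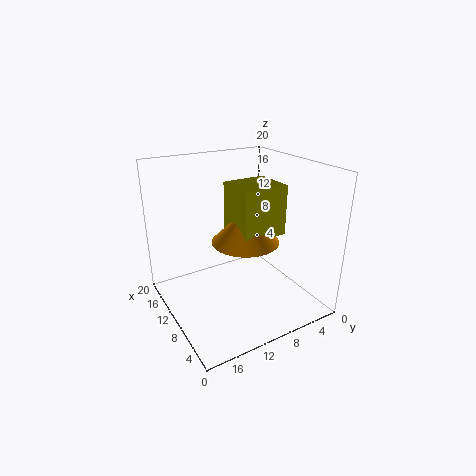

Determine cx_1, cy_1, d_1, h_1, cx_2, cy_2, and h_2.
cx_1 = 4; cy_1 = 6.75; d_1 = 5.75; h_1 = 6.25; cx_2 = 6.5; cy_2 = 11; h_2 = 4.25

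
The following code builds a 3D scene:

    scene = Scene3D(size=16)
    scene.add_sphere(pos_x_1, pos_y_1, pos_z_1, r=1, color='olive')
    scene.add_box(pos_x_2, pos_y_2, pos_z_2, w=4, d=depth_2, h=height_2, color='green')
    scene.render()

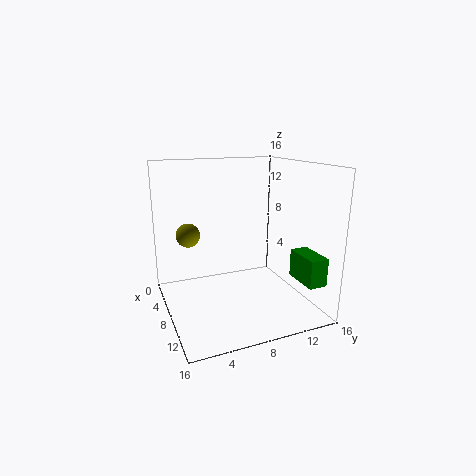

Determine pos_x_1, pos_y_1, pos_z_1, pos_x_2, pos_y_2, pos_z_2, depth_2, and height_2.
pos_x_1 = 14, pos_y_1 = 1, pos_z_1 = 11, pos_x_2 = 11, pos_y_2 = 13, pos_z_2 = 4, depth_2 = 2, height_2 = 3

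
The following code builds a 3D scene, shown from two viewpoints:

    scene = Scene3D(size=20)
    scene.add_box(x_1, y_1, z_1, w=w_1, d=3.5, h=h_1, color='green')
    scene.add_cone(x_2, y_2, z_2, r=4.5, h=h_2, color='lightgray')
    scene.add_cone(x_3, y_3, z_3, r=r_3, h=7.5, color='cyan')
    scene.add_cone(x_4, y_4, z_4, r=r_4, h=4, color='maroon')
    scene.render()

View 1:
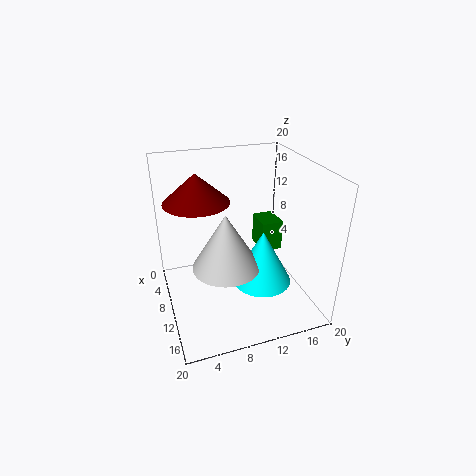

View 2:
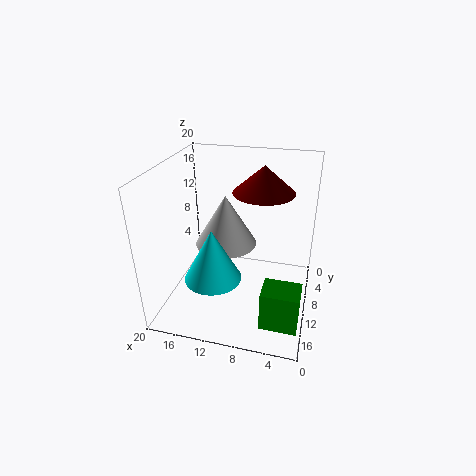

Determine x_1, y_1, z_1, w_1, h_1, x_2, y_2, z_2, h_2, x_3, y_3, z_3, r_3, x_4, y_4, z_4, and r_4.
x_1 = 0.5, y_1 = 16, z_1 = 3.5, w_1 = 4.5, h_1 = 5, x_2 = 12.5, y_2 = 7.5, z_2 = 7.5, h_2 = 7.5, x_3 = 13, y_3 = 12.5, z_3 = 4.5, r_3 = 4, x_4 = 7.5, y_4 = 5, z_4 = 15, r_4 = 4.5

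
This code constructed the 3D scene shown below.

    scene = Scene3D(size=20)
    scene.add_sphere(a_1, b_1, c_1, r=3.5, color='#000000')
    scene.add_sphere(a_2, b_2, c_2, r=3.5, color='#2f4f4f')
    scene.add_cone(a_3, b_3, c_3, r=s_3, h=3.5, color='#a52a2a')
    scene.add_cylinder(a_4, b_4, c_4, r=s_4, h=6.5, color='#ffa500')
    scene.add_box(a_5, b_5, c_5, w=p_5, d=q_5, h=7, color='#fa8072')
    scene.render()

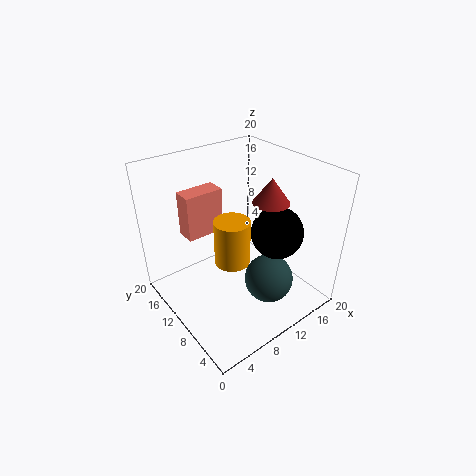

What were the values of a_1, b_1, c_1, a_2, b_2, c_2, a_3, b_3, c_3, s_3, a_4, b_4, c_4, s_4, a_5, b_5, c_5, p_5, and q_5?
a_1 = 13.5; b_1 = 6; c_1 = 11.5; a_2 = 13; b_2 = 6.5; c_2 = 3.5; a_3 = 14; b_3 = 8; c_3 = 15; s_3 = 2.5; a_4 = 9; b_4 = 10; c_4 = 6.5; s_4 = 2.5; a_5 = 6; b_5 = 16.5; c_5 = 7.5; p_5 = 6; q_5 = 3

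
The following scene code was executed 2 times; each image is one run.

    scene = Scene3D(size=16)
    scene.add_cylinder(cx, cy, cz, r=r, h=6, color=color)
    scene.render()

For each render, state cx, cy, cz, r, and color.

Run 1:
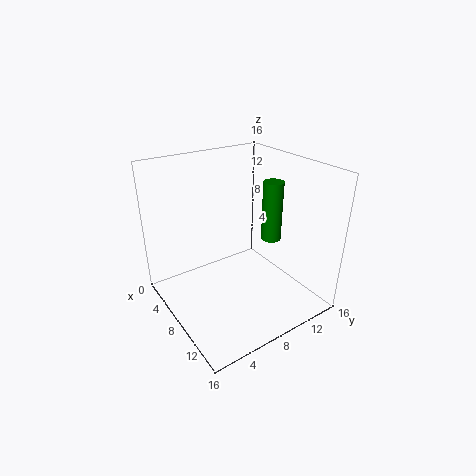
cx = 11.75; cy = 9.5; cz = 9.25; r = 1; color = 'green'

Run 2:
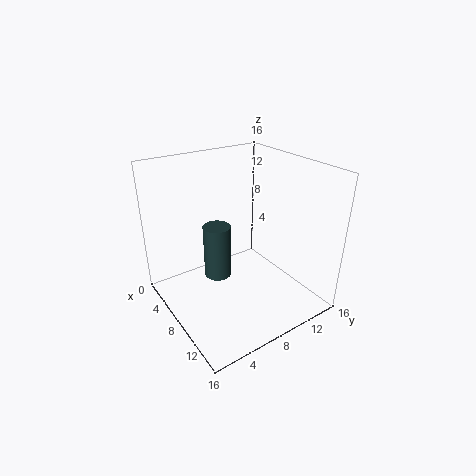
cx = 7.25; cy = 5.75; cz = 3.75; r = 1.5; color = 'darkslategray'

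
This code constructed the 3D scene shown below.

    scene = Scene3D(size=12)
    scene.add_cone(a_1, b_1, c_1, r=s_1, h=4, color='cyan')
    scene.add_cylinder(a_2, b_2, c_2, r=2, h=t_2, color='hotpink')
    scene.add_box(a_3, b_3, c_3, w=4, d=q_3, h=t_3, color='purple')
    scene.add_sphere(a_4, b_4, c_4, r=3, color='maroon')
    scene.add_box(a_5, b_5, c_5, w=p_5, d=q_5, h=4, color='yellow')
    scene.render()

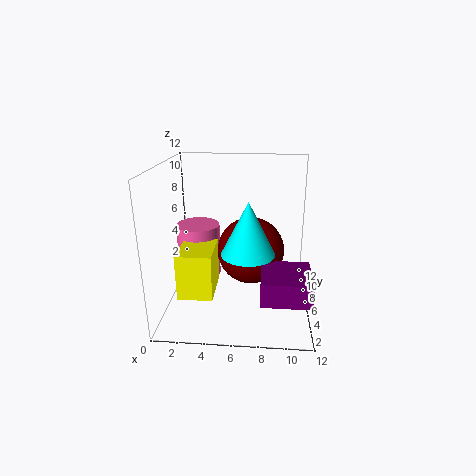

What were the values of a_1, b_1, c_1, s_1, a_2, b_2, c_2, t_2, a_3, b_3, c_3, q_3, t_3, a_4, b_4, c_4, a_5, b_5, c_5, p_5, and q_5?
a_1 = 7
b_1 = 3
c_1 = 6
s_1 = 2
a_2 = 2
b_2 = 9
c_2 = 1
t_2 = 5
a_3 = 8
b_3 = 2
c_3 = 2
q_3 = 4
t_3 = 2
a_4 = 7
b_4 = 8
c_4 = 4
a_5 = 1
b_5 = 4
c_5 = 1
p_5 = 3
q_5 = 4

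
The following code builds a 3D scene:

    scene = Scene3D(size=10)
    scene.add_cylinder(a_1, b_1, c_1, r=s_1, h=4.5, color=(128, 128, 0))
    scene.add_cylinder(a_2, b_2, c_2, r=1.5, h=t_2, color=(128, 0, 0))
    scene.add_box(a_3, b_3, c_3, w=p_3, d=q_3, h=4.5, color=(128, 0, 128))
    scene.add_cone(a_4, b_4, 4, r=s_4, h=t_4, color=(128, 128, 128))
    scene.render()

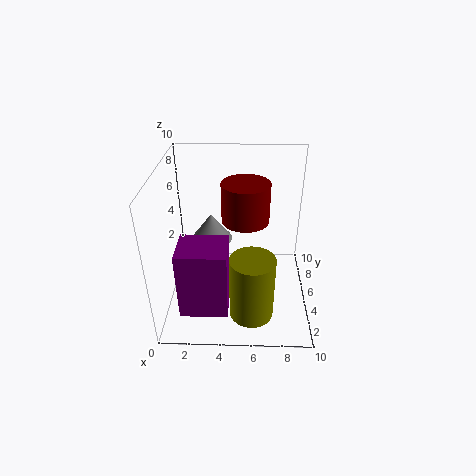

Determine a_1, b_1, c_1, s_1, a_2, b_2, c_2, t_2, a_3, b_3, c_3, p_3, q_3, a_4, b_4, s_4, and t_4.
a_1 = 6; b_1 = 2.5; c_1 = 0.5; s_1 = 1.5; a_2 = 5.5; b_2 = 4; c_2 = 7; t_2 = 2.5; a_3 = 1.5; b_3 = 0.5; c_3 = 2; p_3 = 3; q_3 = 2.5; a_4 = 3; b_4 = 6.5; s_4 = 1.5; t_4 = 2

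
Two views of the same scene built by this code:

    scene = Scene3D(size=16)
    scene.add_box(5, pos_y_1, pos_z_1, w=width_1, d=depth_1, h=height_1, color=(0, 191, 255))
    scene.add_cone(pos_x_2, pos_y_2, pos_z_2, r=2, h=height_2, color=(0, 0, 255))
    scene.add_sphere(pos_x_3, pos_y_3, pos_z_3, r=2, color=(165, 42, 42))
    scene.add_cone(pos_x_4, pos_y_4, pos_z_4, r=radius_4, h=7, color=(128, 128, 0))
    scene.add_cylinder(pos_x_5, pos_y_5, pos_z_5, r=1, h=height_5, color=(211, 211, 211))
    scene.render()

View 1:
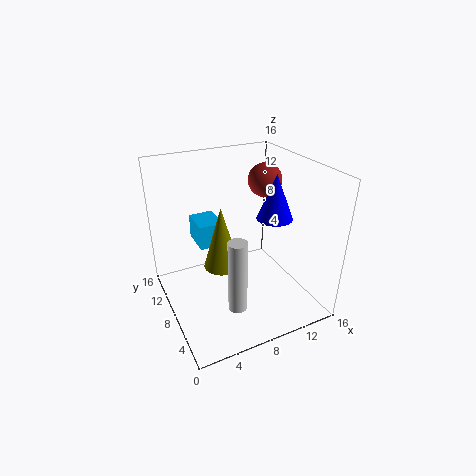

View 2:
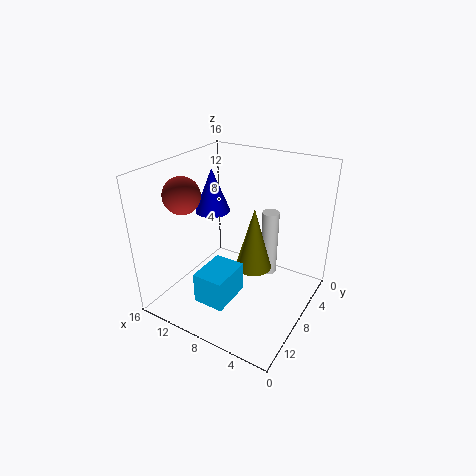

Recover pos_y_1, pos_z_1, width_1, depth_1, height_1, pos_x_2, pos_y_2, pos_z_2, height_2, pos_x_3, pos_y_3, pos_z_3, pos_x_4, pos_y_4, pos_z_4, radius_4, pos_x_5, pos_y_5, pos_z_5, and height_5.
pos_y_1 = 12; pos_z_1 = 5; width_1 = 3; depth_1 = 4; height_1 = 3; pos_x_2 = 12; pos_y_2 = 7; pos_z_2 = 10; height_2 = 5; pos_x_3 = 13; pos_y_3 = 11; pos_z_3 = 13; pos_x_4 = 6; pos_y_4 = 8; pos_z_4 = 5; radius_4 = 2; pos_x_5 = 6; pos_y_5 = 4; pos_z_5 = 2; height_5 = 8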